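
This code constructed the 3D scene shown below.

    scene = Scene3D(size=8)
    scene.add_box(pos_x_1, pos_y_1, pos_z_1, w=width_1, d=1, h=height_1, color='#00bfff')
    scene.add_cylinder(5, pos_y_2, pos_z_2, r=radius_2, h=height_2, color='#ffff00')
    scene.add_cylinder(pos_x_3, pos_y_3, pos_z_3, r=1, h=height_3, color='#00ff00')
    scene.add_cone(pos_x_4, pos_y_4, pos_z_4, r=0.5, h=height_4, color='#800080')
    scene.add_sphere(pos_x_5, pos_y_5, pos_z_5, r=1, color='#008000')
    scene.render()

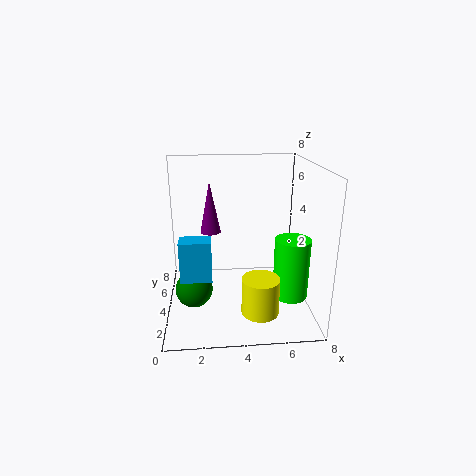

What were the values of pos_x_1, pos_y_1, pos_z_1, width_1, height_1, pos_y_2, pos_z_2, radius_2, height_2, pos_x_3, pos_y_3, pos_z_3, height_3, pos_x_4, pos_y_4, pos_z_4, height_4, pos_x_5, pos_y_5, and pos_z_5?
pos_x_1 = 1
pos_y_1 = 1
pos_z_1 = 3
width_1 = 1.5
height_1 = 2
pos_y_2 = 2
pos_z_2 = 0.5
radius_2 = 1
height_2 = 2
pos_x_3 = 7
pos_y_3 = 3.5
pos_z_3 = 0.5
height_3 = 3.5
pos_x_4 = 2.5
pos_y_4 = 2.5
pos_z_4 = 5
height_4 = 2.5
pos_x_5 = 1.5
pos_y_5 = 3
pos_z_5 = 1.5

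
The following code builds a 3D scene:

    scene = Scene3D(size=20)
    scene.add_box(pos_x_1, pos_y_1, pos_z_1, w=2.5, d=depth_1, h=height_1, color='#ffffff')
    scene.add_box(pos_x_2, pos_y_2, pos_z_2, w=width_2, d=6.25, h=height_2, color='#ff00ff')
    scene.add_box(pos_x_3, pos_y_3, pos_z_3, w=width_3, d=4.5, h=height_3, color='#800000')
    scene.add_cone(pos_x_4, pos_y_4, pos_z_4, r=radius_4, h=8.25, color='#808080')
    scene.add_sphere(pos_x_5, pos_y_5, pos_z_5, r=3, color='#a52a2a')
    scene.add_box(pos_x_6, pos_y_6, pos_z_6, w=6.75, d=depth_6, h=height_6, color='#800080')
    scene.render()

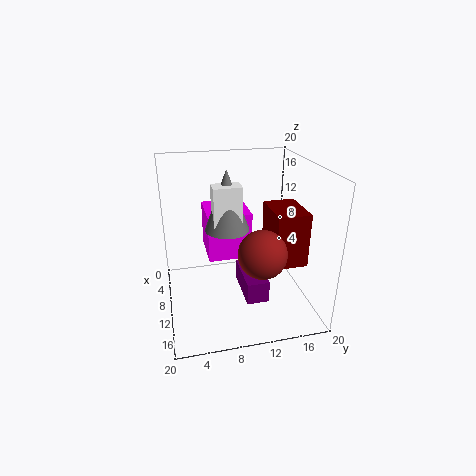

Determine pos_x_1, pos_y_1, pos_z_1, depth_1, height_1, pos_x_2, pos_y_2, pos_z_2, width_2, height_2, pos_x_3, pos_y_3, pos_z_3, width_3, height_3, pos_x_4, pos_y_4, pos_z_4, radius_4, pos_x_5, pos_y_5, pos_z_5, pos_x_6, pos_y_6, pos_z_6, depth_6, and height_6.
pos_x_1 = 9.25
pos_y_1 = 6.5
pos_z_1 = 12
depth_1 = 3.75
height_1 = 5.75
pos_x_2 = 2.5
pos_y_2 = 6
pos_z_2 = 6.25
width_2 = 6.75
height_2 = 6.75
pos_x_3 = 7.75
pos_y_3 = 14.25
pos_z_3 = 6.75
width_3 = 6.5
height_3 = 7.5
pos_x_4 = 10
pos_y_4 = 8.5
pos_z_4 = 11.5
radius_4 = 3
pos_x_5 = 16.5
pos_y_5 = 11.5
pos_z_5 = 10.75
pos_x_6 = 8.75
pos_y_6 = 10
pos_z_6 = 2.75
depth_6 = 3
height_6 = 3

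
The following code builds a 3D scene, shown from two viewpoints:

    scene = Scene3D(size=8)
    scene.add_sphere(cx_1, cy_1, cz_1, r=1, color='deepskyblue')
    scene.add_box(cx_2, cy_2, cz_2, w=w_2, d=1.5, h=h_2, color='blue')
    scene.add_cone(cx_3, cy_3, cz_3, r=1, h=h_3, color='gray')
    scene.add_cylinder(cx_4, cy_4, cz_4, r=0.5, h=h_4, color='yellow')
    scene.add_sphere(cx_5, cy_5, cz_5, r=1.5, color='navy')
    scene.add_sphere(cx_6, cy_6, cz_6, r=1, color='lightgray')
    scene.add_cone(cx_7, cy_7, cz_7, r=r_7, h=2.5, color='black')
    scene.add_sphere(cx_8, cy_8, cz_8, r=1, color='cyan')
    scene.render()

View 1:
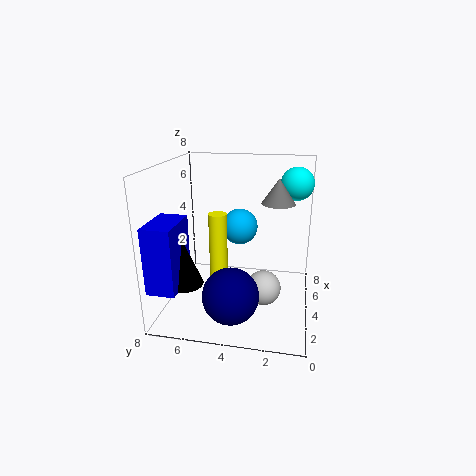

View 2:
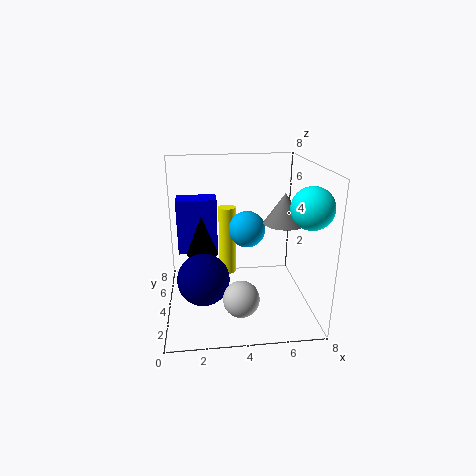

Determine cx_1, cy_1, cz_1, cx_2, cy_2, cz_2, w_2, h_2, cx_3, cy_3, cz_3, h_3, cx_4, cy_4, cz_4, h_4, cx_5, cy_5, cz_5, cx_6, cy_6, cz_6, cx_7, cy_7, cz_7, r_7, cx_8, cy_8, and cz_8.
cx_1 = 4.5; cy_1 = 4; cz_1 = 4.5; cx_2 = 0.5; cy_2 = 6.5; cz_2 = 2; w_2 = 2.5; h_2 = 3.5; cx_3 = 6; cy_3 = 2; cz_3 = 5.5; h_3 = 1.5; cx_4 = 3.5; cy_4 = 5; cz_4 = 1.5; h_4 = 4; cx_5 = 2; cy_5 = 4; cz_5 = 1.5; cx_6 = 4; cy_6 = 2.5; cz_6 = 1; cx_7 = 2; cy_7 = 6.5; cz_7 = 2; r_7 = 1; cx_8 = 7; cy_8 = 1; cz_8 = 6.5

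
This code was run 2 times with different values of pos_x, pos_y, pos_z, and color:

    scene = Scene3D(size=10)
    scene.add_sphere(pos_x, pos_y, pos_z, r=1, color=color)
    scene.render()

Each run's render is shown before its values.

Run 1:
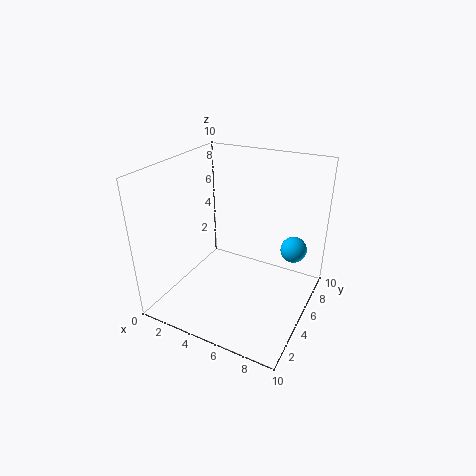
pos_x = 8
pos_y = 8.5
pos_z = 3
color = 'deepskyblue'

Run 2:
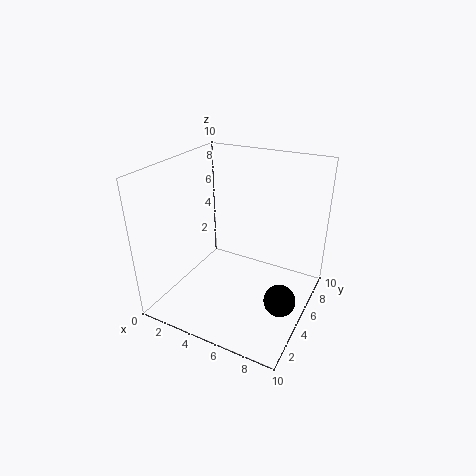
pos_x = 9
pos_y = 3
pos_z = 2.5
color = 'black'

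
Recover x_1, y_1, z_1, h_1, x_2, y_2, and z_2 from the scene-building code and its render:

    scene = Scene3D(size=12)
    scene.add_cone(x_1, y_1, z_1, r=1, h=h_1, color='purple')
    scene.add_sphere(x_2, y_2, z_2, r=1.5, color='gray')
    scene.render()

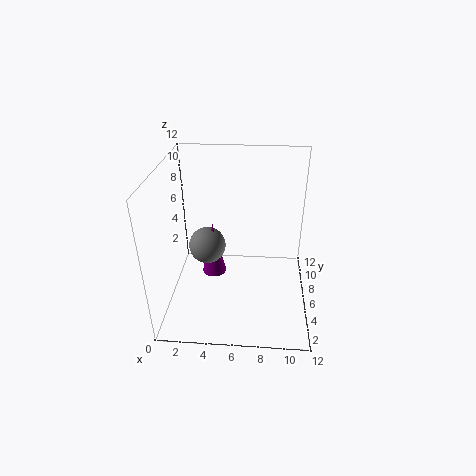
x_1 = 4; y_1 = 5.5; z_1 = 3; h_1 = 4.5; x_2 = 3.5; y_2 = 5.5; z_2 = 5.5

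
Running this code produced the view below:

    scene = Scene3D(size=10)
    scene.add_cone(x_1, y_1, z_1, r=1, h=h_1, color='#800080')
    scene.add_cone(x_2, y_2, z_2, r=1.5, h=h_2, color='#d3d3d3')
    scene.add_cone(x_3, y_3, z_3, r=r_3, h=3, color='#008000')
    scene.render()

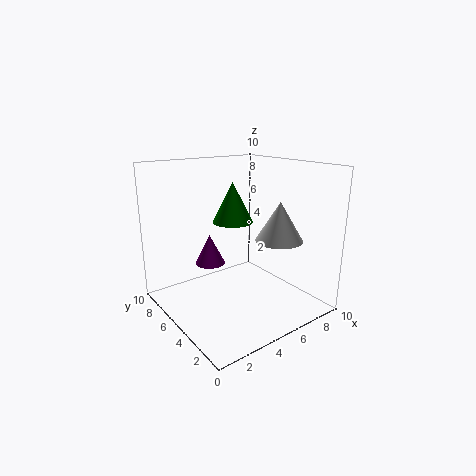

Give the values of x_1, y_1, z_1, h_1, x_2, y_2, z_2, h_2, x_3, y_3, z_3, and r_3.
x_1 = 3
y_1 = 5.5
z_1 = 3.5
h_1 = 2
x_2 = 6
y_2 = 2
z_2 = 5.5
h_2 = 2.5
x_3 = 6
y_3 = 7
z_3 = 5.5
r_3 = 1.5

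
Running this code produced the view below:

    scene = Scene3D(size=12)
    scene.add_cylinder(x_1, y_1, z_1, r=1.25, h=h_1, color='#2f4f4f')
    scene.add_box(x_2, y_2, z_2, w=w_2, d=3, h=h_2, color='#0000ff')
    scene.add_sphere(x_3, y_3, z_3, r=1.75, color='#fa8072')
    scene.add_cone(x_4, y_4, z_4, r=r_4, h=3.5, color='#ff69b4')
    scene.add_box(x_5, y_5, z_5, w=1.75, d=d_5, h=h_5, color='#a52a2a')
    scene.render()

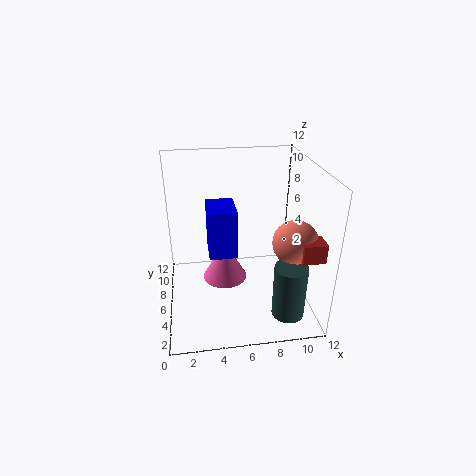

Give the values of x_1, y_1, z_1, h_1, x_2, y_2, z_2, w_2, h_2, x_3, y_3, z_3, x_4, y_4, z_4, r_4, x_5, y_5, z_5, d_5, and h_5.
x_1 = 9.25, y_1 = 1.5, z_1 = 1.5, h_1 = 4.25, x_2 = 3.5, y_2 = 4.5, z_2 = 5, w_2 = 2.25, h_2 = 4, x_3 = 10, y_3 = 3.25, z_3 = 6.75, x_4 = 5, y_4 = 7.5, z_4 = 1.25, r_4 = 2, x_5 = 10, y_5 = 1.25, z_5 = 6, d_5 = 1.5, h_5 = 1.5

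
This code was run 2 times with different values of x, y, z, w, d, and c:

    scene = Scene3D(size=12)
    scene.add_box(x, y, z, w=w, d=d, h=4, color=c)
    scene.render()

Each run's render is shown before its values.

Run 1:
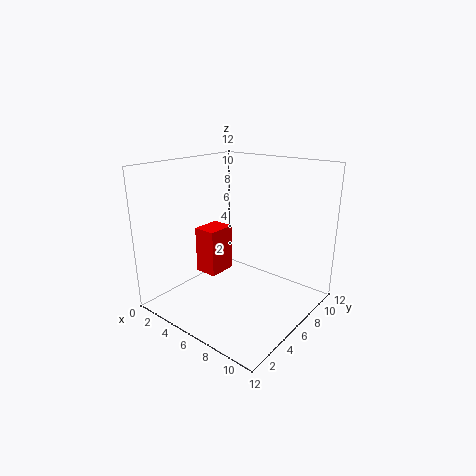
x = 2.5
y = 4.5
z = 2.5
w = 2
d = 2.5
c = 'red'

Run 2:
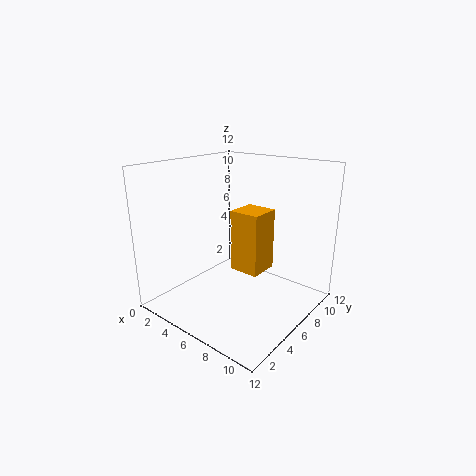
x = 9
y = 1.5
z = 6
w = 2
d = 2
c = 'orange'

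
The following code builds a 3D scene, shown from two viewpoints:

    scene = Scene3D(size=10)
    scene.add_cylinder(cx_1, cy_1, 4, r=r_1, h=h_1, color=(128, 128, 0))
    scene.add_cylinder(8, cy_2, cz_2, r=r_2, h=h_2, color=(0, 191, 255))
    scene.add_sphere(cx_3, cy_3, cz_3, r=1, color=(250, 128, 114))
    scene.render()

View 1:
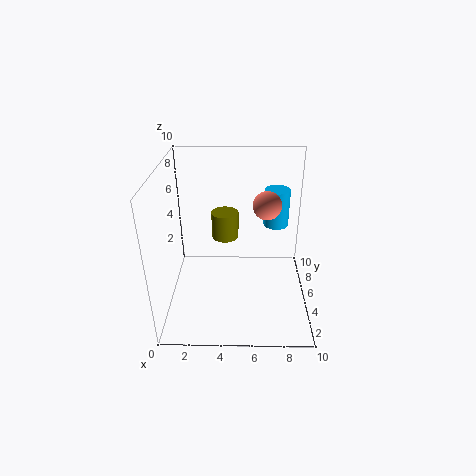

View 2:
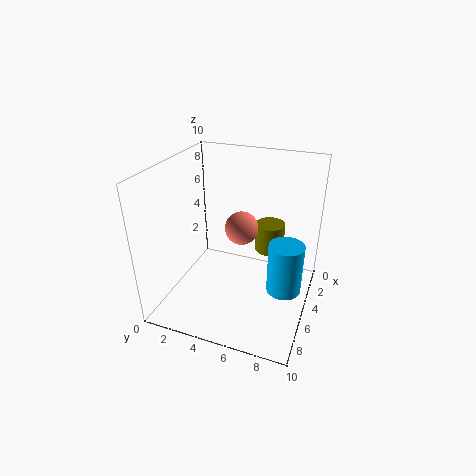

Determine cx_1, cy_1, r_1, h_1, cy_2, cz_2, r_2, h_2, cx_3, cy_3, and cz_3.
cx_1 = 4
cy_1 = 7
r_1 = 1
h_1 = 2
cy_2 = 9
cz_2 = 4
r_2 = 1
h_2 = 3
cx_3 = 7
cy_3 = 6
cz_3 = 7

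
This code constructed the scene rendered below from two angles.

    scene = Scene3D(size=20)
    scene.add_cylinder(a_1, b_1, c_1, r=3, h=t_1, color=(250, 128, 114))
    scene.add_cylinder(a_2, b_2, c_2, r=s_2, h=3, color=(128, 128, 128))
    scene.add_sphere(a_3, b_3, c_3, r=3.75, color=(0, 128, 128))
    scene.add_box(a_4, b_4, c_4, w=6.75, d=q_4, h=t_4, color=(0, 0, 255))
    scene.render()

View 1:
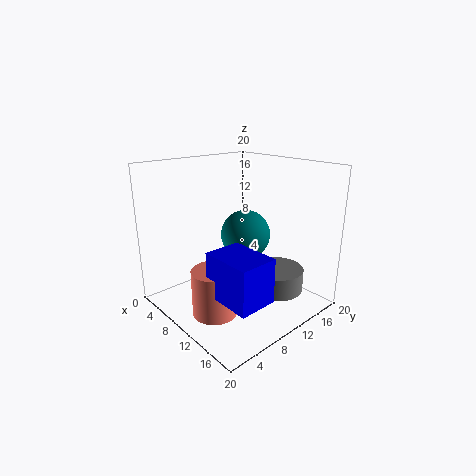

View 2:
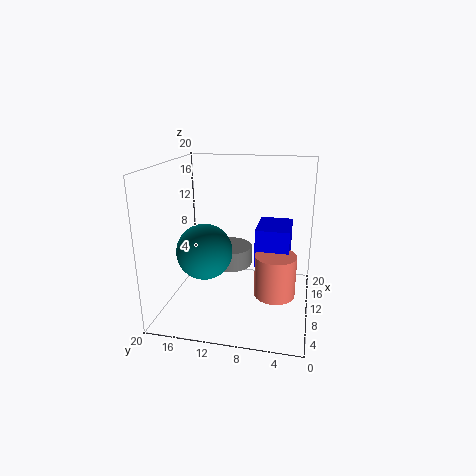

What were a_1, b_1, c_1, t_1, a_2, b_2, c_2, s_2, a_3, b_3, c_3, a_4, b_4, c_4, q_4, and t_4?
a_1 = 11.25
b_1 = 4.75
c_1 = 1
t_1 = 6.25
a_2 = 15.25
b_2 = 12.5
c_2 = 3.5
s_2 = 3.5
a_3 = 7.25
b_3 = 14
c_3 = 8.75
a_4 = 12
b_4 = 3
c_4 = 4.75
q_4 = 5
t_4 = 5.75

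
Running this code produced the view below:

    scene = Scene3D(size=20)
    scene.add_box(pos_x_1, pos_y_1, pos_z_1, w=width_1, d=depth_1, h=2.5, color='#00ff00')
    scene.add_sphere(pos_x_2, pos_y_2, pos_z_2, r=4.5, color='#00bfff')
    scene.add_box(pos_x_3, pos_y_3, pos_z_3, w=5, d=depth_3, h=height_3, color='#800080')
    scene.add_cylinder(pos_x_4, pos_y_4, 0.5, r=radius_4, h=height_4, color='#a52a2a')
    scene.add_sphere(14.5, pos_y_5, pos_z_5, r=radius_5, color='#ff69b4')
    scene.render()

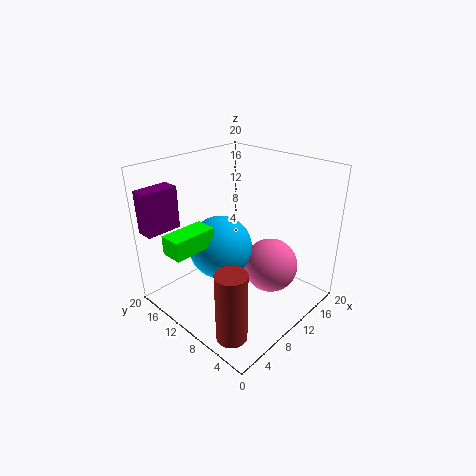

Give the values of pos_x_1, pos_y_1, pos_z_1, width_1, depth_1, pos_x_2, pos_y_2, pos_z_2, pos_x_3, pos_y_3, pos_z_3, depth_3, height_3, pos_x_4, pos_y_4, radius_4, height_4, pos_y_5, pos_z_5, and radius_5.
pos_x_1 = 0.5, pos_y_1 = 11, pos_z_1 = 10, width_1 = 6, depth_1 = 3, pos_x_2 = 9, pos_y_2 = 12.5, pos_z_2 = 8, pos_x_3 = 0.5, pos_y_3 = 17, pos_z_3 = 11, depth_3 = 2.5, height_3 = 6, pos_x_4 = 3, pos_y_4 = 4.5, radius_4 = 2, height_4 = 9.5, pos_y_5 = 7.5, pos_z_5 = 4.5, radius_5 = 4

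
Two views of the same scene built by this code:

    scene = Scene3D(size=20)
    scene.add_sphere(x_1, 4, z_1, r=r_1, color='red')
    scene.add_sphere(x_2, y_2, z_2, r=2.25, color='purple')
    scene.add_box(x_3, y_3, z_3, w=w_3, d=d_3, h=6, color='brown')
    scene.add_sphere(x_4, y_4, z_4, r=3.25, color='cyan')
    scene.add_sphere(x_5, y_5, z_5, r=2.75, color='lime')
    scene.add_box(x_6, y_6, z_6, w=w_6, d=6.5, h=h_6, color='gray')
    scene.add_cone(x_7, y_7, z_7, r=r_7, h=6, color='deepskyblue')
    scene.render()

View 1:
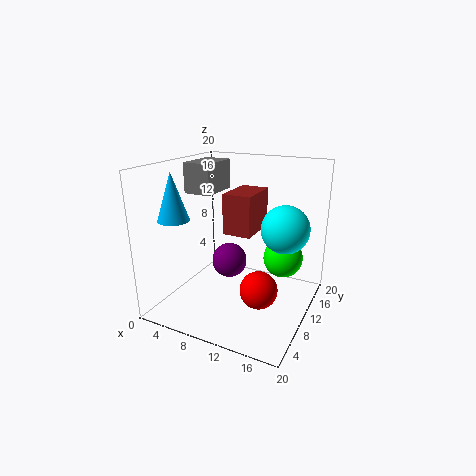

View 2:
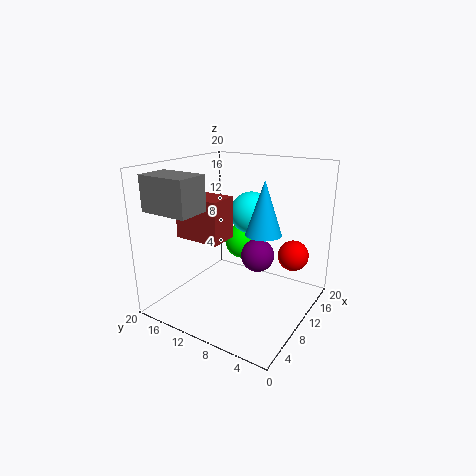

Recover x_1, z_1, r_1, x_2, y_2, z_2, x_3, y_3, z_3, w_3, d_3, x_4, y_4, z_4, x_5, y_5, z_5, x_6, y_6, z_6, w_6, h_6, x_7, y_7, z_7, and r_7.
x_1 = 15.75
z_1 = 6.5
r_1 = 2.25
x_2 = 10.25
y_2 = 7
z_2 = 8
x_3 = 6.75
y_3 = 11.5
z_3 = 9.5
w_3 = 4.25
d_3 = 6.75
x_4 = 16.25
y_4 = 11.5
z_4 = 11.75
x_5 = 15.75
y_5 = 12.75
z_5 = 7
x_6 = 0.5
y_6 = 11.25
z_6 = 15
w_6 = 4.25
h_6 = 4.5
x_7 = 4.5
y_7 = 3.25
z_7 = 13.75
r_7 = 2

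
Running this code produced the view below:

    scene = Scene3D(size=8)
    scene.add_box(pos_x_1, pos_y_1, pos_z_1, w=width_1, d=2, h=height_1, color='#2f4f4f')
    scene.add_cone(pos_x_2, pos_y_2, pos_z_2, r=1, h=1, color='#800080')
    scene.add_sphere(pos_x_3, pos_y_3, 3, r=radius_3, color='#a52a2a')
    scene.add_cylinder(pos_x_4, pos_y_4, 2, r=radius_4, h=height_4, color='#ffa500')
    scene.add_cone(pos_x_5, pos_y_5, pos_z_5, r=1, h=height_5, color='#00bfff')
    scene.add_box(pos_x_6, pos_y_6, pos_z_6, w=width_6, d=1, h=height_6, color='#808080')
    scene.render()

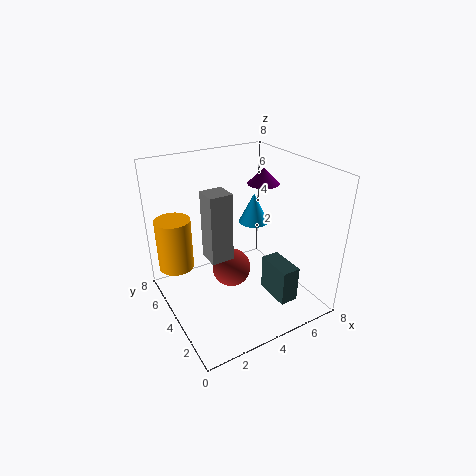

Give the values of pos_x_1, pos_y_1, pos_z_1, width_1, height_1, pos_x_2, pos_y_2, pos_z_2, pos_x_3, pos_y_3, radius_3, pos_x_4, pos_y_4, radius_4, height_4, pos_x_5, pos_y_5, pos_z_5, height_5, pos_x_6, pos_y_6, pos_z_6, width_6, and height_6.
pos_x_1 = 5, pos_y_1 = 1, pos_z_1 = 1, width_1 = 1, height_1 = 2, pos_x_2 = 7, pos_y_2 = 6, pos_z_2 = 6, pos_x_3 = 3, pos_y_3 = 3, radius_3 = 1, pos_x_4 = 1, pos_y_4 = 6, radius_4 = 1, height_4 = 3, pos_x_5 = 7, pos_y_5 = 7, pos_z_5 = 3, height_5 = 2, pos_x_6 = 1, pos_y_6 = 1, pos_z_6 = 5, width_6 = 1, height_6 = 3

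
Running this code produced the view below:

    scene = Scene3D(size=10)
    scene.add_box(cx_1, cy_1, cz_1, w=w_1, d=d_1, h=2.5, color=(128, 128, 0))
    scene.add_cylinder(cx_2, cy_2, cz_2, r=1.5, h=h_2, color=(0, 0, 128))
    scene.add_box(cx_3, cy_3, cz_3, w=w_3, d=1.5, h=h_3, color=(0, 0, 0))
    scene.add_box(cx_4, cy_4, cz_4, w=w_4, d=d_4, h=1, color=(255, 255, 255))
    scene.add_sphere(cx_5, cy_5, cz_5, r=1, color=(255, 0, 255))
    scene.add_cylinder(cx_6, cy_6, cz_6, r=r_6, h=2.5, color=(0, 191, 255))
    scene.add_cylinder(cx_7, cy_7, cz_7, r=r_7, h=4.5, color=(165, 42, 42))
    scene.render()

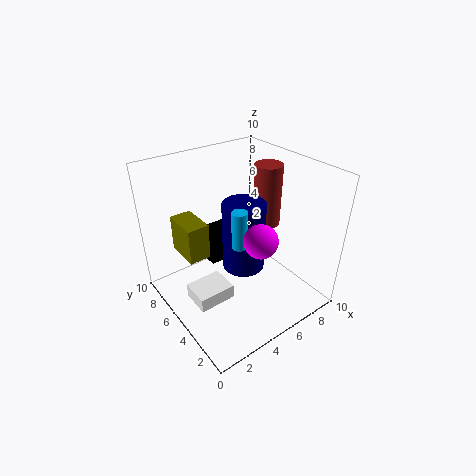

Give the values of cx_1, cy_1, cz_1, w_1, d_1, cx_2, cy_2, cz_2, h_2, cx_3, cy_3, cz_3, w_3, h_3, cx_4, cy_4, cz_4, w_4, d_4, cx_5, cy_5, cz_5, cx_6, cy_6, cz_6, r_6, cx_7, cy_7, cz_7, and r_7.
cx_1 = 1.5; cy_1 = 5.5; cz_1 = 4; w_1 = 1.5; d_1 = 2.5; cx_2 = 5.5; cy_2 = 5; cz_2 = 2.5; h_2 = 5; cx_3 = 5; cy_3 = 8.5; cz_3 = 0.5; w_3 = 2; h_3 = 3; cx_4 = 1; cy_4 = 3.5; cz_4 = 1.5; w_4 = 2.5; d_4 = 2; cx_5 = 4; cy_5 = 1.5; cz_5 = 7; cx_6 = 4; cy_6 = 3.5; cz_6 = 5.5; r_6 = 0.5; cx_7 = 8; cy_7 = 5.5; cz_7 = 5; r_7 = 1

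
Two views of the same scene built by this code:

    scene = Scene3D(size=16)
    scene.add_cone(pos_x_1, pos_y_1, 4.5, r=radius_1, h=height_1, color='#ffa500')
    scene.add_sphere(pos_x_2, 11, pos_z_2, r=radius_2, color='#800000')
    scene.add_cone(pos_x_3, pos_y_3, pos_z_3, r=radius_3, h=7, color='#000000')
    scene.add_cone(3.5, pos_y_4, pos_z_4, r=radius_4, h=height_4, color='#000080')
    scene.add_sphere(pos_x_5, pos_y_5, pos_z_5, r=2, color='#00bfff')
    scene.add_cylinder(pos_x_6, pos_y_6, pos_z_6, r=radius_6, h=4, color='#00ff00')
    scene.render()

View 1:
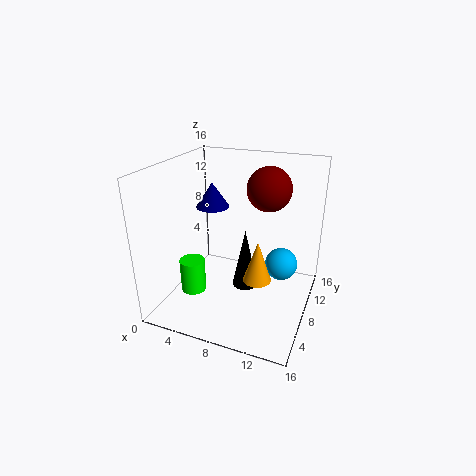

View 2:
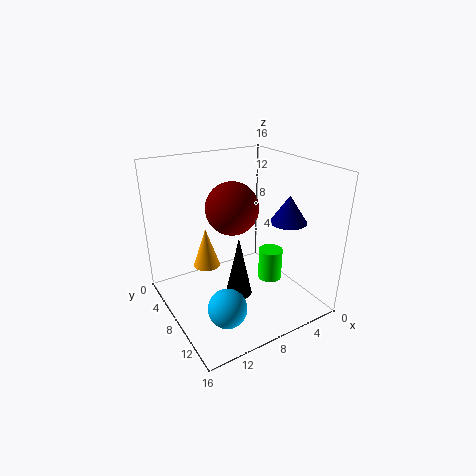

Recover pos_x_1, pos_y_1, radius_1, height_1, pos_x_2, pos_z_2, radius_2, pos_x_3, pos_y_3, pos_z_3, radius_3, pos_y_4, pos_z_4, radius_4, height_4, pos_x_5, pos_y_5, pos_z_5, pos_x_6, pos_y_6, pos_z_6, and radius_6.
pos_x_1 = 11, pos_y_1 = 6, radius_1 = 1.5, height_1 = 4.5, pos_x_2 = 10.5, pos_z_2 = 13, radius_2 = 2.5, pos_x_3 = 8.5, pos_y_3 = 9, pos_z_3 = 1.5, radius_3 = 1.5, pos_y_4 = 11, pos_z_4 = 10, radius_4 = 2, height_4 = 3, pos_x_5 = 12, pos_y_5 = 12.5, pos_z_5 = 3, pos_x_6 = 2.5, pos_y_6 = 7, pos_z_6 = 0.5, radius_6 = 1.5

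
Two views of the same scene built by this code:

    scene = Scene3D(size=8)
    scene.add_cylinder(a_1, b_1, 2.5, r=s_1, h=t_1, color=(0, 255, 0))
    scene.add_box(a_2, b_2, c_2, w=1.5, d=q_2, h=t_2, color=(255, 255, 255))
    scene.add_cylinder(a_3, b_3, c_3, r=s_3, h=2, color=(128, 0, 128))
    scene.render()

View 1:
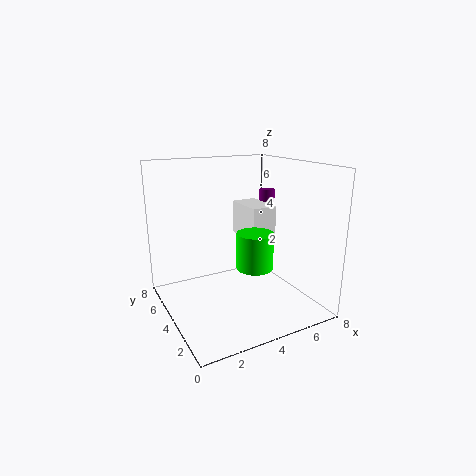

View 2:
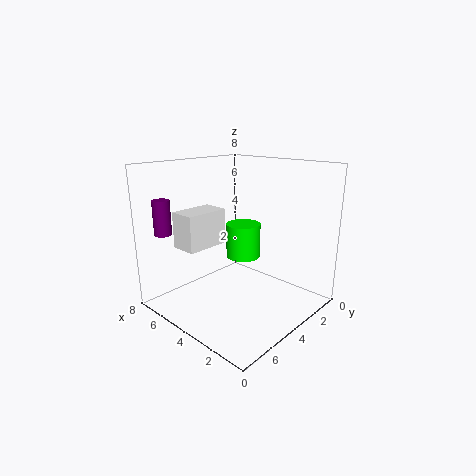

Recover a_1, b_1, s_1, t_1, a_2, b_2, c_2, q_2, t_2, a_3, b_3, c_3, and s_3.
a_1 = 4.5; b_1 = 3; s_1 = 1; t_1 = 2; a_2 = 5; b_2 = 4; c_2 = 3.5; q_2 = 2.5; t_2 = 2; a_3 = 7.5; b_3 = 6.5; c_3 = 4; s_3 = 0.5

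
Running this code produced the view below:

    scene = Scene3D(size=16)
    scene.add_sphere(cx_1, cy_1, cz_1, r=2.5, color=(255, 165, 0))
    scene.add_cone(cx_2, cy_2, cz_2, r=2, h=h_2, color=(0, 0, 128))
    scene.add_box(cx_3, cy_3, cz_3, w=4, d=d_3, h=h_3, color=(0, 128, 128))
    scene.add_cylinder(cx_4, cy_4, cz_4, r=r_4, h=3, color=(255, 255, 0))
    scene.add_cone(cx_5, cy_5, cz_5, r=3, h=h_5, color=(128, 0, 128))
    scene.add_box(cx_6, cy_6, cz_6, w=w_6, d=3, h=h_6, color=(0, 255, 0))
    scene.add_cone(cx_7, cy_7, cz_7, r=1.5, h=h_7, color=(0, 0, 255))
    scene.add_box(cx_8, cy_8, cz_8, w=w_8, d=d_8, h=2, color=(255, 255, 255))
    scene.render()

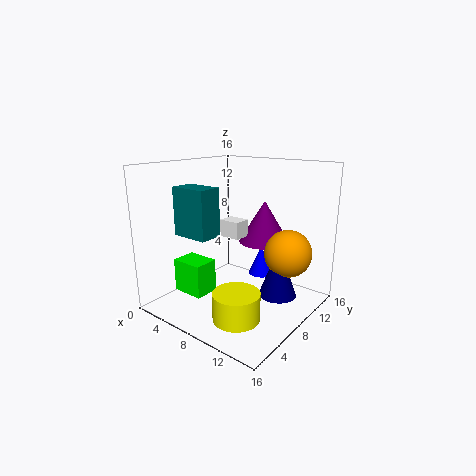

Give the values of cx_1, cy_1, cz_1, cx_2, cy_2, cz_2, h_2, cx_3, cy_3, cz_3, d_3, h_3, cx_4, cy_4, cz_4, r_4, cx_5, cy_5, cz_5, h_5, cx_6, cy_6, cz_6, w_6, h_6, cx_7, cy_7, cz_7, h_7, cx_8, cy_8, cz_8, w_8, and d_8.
cx_1 = 13.5
cy_1 = 9.5
cz_1 = 7
cx_2 = 13
cy_2 = 8.5
cz_2 = 2.5
h_2 = 5.5
cx_3 = 4
cy_3 = 2.5
cz_3 = 9
d_3 = 2.5
h_3 = 5
cx_4 = 10.5
cy_4 = 4.5
cz_4 = 0.5
r_4 = 2.5
cx_5 = 8.5
cy_5 = 12.5
cz_5 = 6.5
h_5 = 5
cx_6 = 0.5
cy_6 = 5
cz_6 = 0.5
w_6 = 4
h_6 = 4
cx_7 = 8.5
cy_7 = 12
cz_7 = 2.5
h_7 = 3.5
cx_8 = 5
cy_8 = 8.5
cz_8 = 7.5
w_8 = 2.5
d_8 = 2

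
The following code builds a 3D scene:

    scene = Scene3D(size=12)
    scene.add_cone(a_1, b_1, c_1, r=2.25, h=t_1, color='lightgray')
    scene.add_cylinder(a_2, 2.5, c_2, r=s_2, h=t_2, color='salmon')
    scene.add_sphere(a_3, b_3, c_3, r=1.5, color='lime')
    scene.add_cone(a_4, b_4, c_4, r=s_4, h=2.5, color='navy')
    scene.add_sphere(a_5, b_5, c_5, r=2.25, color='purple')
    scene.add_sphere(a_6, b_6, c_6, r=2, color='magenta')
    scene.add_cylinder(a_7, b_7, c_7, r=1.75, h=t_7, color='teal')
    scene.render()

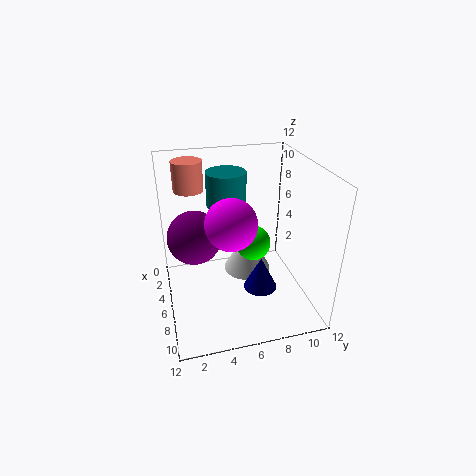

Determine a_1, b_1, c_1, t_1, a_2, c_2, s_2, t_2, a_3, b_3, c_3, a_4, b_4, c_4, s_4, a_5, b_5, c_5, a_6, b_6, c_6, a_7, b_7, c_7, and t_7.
a_1 = 3, b_1 = 7.75, c_1 = 0.75, t_1 = 4, a_2 = 3.25, c_2 = 9.5, s_2 = 1.25, t_2 = 2.5, a_3 = 5.5, b_3 = 7.5, c_3 = 5, a_4 = 9.75, b_4 = 6.75, c_4 = 3.75, s_4 = 1.25, a_5 = 5, b_5 = 2.5, c_5 = 6, a_6 = 7.75, b_6 = 5, c_6 = 8.25, a_7 = 3, b_7 = 5.75, c_7 = 7.75, t_7 = 3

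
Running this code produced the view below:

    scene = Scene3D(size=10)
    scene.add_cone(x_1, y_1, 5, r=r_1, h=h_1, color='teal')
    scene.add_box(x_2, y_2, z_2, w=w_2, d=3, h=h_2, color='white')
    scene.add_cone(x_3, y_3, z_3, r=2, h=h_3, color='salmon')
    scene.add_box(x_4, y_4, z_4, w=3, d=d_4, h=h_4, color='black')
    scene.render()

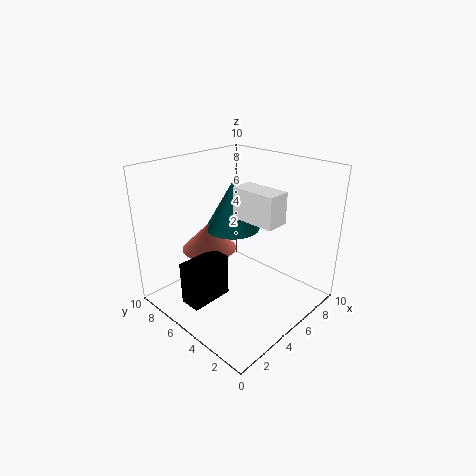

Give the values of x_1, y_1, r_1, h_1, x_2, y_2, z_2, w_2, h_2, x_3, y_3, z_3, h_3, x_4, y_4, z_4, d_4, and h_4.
x_1 = 6, y_1 = 6.5, r_1 = 2, h_1 = 3.5, x_2 = 4, y_2 = 1.5, z_2 = 7, w_2 = 1.5, h_2 = 2, x_3 = 4.5, y_3 = 7.5, z_3 = 3.5, h_3 = 2, x_4 = 1, y_4 = 5, z_4 = 1, d_4 = 1.5, h_4 = 3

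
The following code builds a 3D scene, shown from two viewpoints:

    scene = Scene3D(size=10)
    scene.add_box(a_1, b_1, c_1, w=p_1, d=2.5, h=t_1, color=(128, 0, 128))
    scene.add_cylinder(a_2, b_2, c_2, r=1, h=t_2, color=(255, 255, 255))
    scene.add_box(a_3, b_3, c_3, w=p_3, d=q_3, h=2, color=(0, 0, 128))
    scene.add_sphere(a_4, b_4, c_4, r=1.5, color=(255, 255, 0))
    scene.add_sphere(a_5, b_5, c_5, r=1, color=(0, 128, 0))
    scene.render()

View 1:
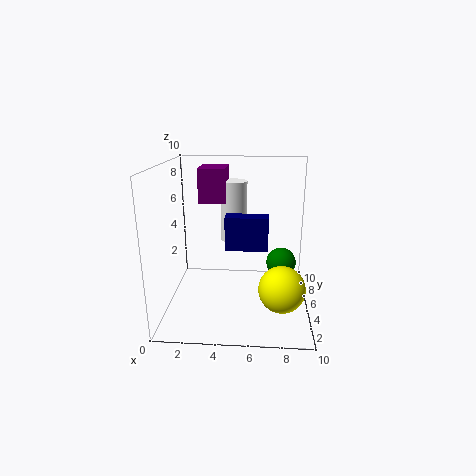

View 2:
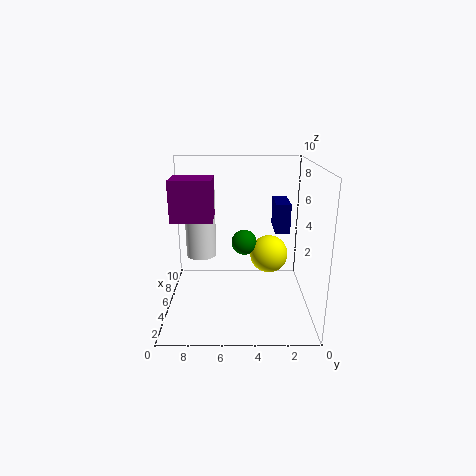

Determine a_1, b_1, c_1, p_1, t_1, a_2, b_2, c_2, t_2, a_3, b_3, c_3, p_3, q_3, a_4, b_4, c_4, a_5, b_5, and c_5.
a_1 = 2; b_1 = 6.5; c_1 = 7; p_1 = 2; t_1 = 2.5; a_2 = 4.5; b_2 = 7.5; c_2 = 4; t_2 = 4.5; a_3 = 4.5; b_3 = 1.5; c_3 = 5.5; p_3 = 2.5; q_3 = 1; a_4 = 8; b_4 = 2.5; c_4 = 2.5; a_5 = 8; b_5 = 4.5; c_5 = 3.5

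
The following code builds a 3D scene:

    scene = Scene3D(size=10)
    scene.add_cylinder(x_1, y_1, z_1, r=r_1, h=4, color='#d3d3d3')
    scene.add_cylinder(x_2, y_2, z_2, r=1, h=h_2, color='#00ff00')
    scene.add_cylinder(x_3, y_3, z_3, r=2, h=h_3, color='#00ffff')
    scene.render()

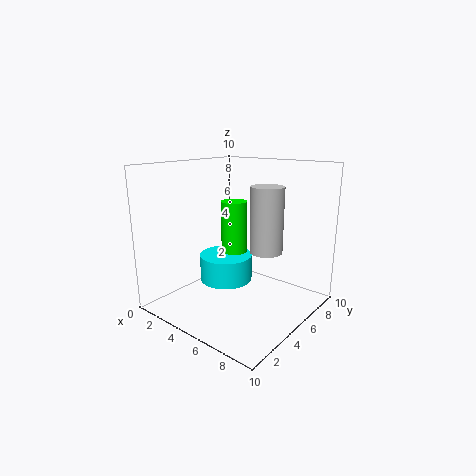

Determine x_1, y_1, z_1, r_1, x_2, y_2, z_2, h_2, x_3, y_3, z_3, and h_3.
x_1 = 8
y_1 = 4
z_1 = 5
r_1 = 1
x_2 = 3
y_2 = 7
z_2 = 3
h_2 = 4
x_3 = 3
y_3 = 6
z_3 = 1
h_3 = 2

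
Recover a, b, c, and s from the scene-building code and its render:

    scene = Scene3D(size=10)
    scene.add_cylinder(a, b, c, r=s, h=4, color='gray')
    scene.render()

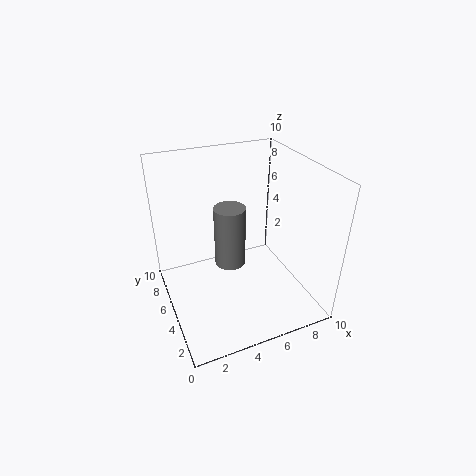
a = 4, b = 4, c = 4, s = 1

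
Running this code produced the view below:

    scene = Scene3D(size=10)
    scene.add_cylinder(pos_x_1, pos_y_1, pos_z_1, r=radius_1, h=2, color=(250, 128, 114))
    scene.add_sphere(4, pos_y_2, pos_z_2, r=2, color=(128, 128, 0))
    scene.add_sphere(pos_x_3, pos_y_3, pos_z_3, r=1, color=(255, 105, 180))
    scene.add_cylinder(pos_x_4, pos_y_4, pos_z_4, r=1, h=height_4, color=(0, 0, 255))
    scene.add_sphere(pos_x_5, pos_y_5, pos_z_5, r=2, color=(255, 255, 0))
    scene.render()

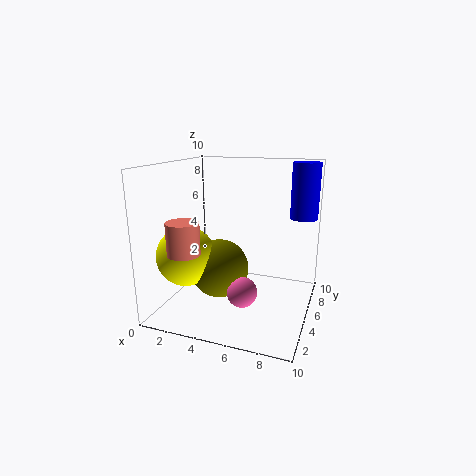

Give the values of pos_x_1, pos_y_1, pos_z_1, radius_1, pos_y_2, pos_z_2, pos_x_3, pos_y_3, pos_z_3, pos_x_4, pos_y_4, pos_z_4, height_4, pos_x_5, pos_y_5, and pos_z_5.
pos_x_1 = 3, pos_y_1 = 1, pos_z_1 = 5, radius_1 = 1, pos_y_2 = 4, pos_z_2 = 3, pos_x_3 = 6, pos_y_3 = 3, pos_z_3 = 2, pos_x_4 = 9, pos_y_4 = 8, pos_z_4 = 6, height_4 = 4, pos_x_5 = 2, pos_y_5 = 3, pos_z_5 = 4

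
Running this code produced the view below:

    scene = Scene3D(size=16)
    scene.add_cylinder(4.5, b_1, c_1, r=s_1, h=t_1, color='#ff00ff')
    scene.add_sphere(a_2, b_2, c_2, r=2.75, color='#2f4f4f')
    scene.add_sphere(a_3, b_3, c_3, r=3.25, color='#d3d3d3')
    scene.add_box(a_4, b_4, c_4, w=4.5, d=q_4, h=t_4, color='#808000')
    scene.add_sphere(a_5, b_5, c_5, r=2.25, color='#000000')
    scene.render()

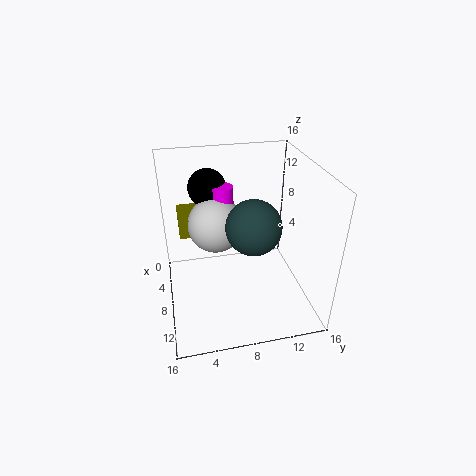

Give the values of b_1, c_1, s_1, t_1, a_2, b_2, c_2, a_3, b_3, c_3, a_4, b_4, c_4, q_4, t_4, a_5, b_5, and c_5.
b_1 = 7
c_1 = 10.25
s_1 = 1.25
t_1 = 2.5
a_2 = 11.5
b_2 = 8.75
c_2 = 11.25
a_3 = 5
b_3 = 6
c_3 = 8.25
a_4 = 0.75
b_4 = 1.75
c_4 = 7
q_4 = 3.5
t_4 = 2.25
a_5 = 2.75
b_5 = 5.5
c_5 = 12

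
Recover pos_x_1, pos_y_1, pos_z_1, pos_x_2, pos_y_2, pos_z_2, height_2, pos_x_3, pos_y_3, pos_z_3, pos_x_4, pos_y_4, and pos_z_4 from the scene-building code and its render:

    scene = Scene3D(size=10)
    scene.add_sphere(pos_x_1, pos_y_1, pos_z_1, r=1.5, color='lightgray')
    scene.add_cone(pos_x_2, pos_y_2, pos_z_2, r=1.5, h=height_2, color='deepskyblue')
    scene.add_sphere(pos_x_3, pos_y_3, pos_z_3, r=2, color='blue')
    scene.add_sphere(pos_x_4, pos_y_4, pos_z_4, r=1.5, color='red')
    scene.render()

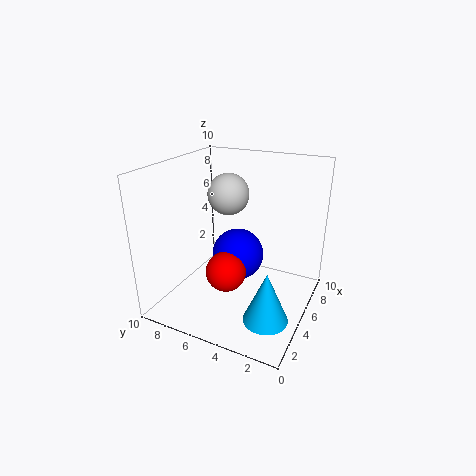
pos_x_1 = 6.5; pos_y_1 = 6.5; pos_z_1 = 7.5; pos_x_2 = 3; pos_y_2 = 2; pos_z_2 = 0.5; height_2 = 3.5; pos_x_3 = 7; pos_y_3 = 6; pos_z_3 = 2.5; pos_x_4 = 5; pos_y_4 = 6; pos_z_4 = 2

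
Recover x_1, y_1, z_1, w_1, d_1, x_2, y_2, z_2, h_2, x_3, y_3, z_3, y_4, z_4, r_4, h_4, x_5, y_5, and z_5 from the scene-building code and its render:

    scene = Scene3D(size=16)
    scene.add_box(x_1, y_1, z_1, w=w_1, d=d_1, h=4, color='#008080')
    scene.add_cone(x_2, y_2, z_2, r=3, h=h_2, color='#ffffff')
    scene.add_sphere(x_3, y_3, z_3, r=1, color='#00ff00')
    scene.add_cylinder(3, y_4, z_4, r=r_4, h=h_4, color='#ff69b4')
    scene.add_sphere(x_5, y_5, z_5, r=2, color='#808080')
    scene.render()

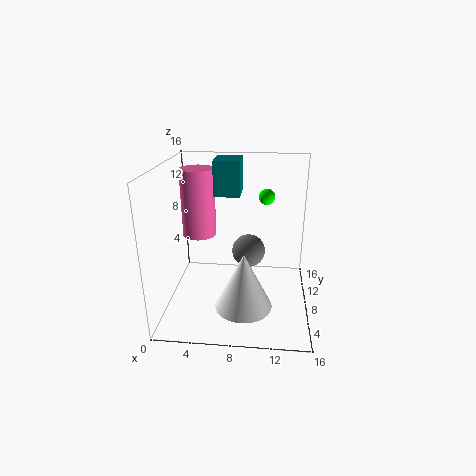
x_1 = 5, y_1 = 10, z_1 = 12, w_1 = 3, d_1 = 4, x_2 = 9, y_2 = 4, z_2 = 2, h_2 = 6, x_3 = 11, y_3 = 14, z_3 = 11, y_4 = 11, z_4 = 7, r_4 = 2, h_4 = 8, x_5 = 9, y_5 = 11, z_5 = 5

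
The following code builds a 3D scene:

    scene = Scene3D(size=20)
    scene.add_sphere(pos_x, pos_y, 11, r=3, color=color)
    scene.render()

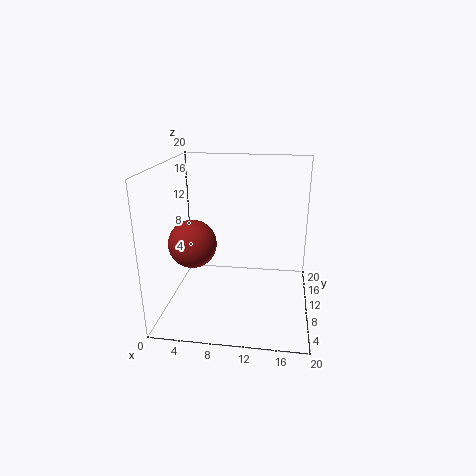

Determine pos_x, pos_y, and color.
pos_x = 5; pos_y = 5; color = 'brown'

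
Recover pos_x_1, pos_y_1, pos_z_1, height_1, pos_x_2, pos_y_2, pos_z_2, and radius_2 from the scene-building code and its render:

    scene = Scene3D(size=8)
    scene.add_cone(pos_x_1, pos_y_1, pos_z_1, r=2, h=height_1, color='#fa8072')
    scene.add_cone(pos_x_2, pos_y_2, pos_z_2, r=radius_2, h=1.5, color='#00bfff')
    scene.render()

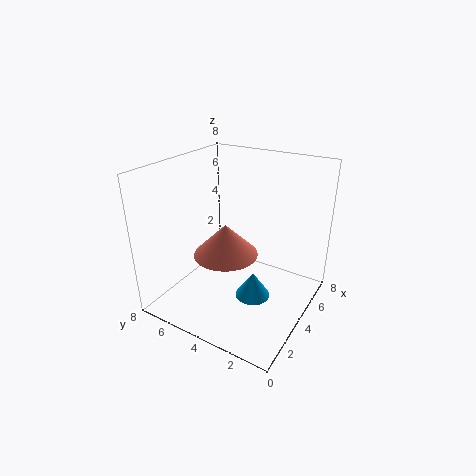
pos_x_1 = 5, pos_y_1 = 5.5, pos_z_1 = 2, height_1 = 2, pos_x_2 = 4, pos_y_2 = 3, pos_z_2 = 0.5, radius_2 = 1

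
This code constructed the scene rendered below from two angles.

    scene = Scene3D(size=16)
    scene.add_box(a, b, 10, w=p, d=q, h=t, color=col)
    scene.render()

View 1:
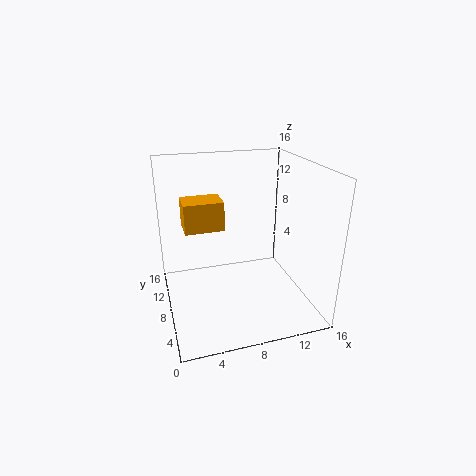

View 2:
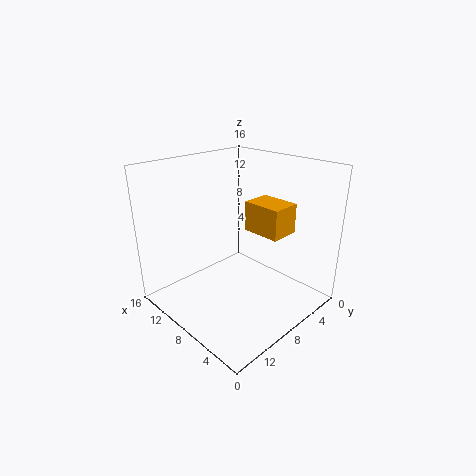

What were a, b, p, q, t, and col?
a = 2; b = 6; p = 4; q = 3; t = 3; col = 'orange'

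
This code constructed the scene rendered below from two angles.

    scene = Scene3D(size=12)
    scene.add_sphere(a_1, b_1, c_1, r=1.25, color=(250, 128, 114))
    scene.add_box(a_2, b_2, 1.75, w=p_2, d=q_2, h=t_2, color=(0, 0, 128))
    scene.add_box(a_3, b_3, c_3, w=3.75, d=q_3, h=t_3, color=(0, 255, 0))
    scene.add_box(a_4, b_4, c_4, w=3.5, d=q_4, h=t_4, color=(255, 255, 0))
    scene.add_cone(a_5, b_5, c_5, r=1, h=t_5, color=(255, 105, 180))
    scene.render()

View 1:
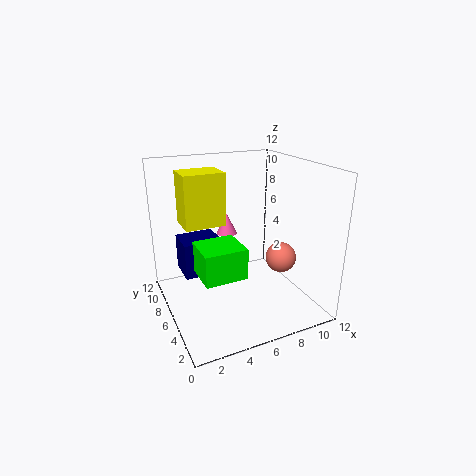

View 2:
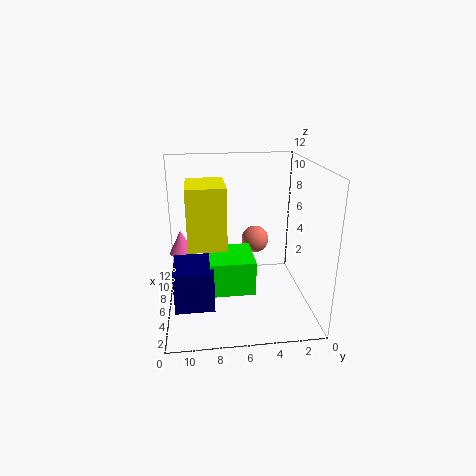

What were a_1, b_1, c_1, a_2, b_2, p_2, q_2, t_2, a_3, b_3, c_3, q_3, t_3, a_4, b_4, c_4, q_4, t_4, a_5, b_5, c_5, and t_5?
a_1 = 9, b_1 = 4, c_1 = 4.5, a_2 = 2, b_2 = 8.25, p_2 = 3.5, q_2 = 3, t_2 = 3.25, a_3 = 2.75, b_3 = 5, c_3 = 2.5, q_3 = 3.5, t_3 = 2.75, a_4 = 2, b_4 = 7.25, c_4 = 6.75, q_4 = 2.75, t_4 = 4.5, a_5 = 7, b_5 = 10.75, c_5 = 4.5, t_5 = 2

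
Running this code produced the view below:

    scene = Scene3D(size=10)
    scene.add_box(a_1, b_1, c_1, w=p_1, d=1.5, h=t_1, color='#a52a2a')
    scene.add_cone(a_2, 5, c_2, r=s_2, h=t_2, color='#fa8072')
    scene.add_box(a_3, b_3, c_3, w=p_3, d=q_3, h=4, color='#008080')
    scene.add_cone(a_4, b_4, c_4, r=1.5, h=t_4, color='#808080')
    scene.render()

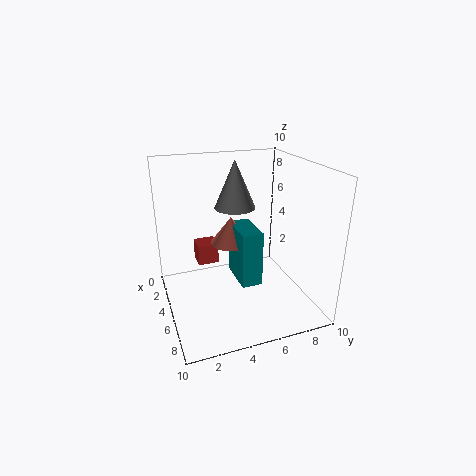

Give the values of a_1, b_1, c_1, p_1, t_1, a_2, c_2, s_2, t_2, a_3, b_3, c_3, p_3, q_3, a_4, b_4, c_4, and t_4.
a_1 = 2, b_1 = 2.5, c_1 = 2.5, p_1 = 1.5, t_1 = 1.5, a_2 = 3.5, c_2 = 4, s_2 = 1.5, t_2 = 2, a_3 = 3, b_3 = 5, c_3 = 1.5, p_3 = 3, q_3 = 1.5, a_4 = 3, b_4 = 5.5, c_4 = 6.5, t_4 = 3.5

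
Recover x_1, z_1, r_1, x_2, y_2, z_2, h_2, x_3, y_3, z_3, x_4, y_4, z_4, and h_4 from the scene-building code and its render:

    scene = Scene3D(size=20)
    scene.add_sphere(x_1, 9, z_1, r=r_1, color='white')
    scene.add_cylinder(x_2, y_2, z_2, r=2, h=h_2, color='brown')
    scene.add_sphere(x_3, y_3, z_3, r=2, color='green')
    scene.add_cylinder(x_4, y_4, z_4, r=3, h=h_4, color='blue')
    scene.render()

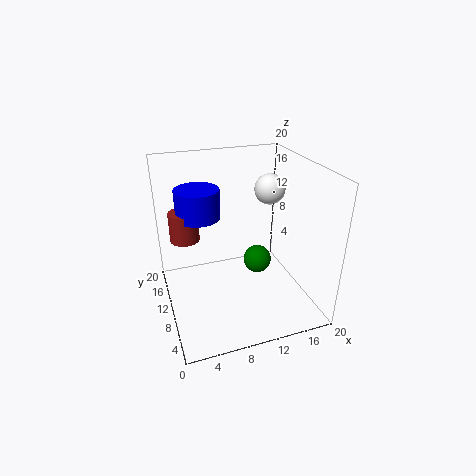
x_1 = 14
z_1 = 17
r_1 = 2
x_2 = 3
y_2 = 12
z_2 = 10
h_2 = 4
x_3 = 13
y_3 = 10
z_3 = 6
x_4 = 5
y_4 = 12
z_4 = 13
h_4 = 4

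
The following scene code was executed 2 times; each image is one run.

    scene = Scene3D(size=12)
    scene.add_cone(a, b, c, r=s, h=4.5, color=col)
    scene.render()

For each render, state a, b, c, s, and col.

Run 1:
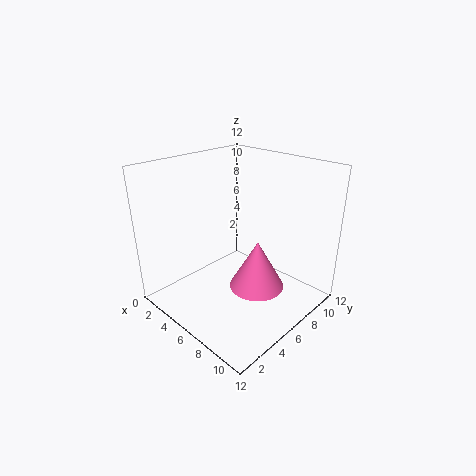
a = 6.5
b = 8
c = 0.5
s = 2.5
col = 'hotpink'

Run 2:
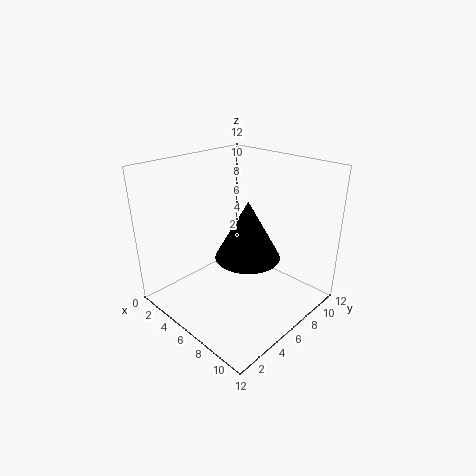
a = 8
b = 5
c = 5.5
s = 2.5
col = 'black'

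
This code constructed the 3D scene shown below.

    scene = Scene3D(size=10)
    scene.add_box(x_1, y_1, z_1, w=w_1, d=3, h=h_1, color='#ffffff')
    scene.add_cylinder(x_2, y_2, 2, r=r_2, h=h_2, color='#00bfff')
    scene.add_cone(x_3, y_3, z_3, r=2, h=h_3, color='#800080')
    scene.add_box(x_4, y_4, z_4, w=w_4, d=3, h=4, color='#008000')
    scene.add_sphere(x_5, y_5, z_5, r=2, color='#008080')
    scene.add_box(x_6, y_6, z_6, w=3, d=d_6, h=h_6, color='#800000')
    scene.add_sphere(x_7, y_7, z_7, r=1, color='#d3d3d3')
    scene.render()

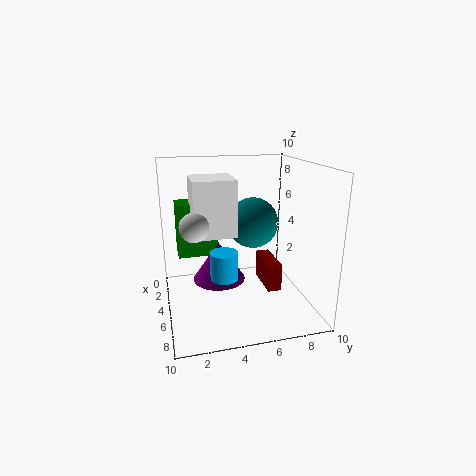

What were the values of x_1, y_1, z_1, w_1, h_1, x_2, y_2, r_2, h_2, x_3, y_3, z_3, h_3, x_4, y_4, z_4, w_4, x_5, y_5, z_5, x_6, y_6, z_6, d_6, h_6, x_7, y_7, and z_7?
x_1 = 2
y_1 = 2
z_1 = 5
w_1 = 3
h_1 = 4
x_2 = 5
y_2 = 4
r_2 = 1
h_2 = 2
x_3 = 3
y_3 = 4
z_3 = 1
h_3 = 3
x_4 = 1
y_4 = 1
z_4 = 3
w_4 = 2
x_5 = 2
y_5 = 7
z_5 = 5
x_6 = 3
y_6 = 7
z_6 = 1
d_6 = 1
h_6 = 2
x_7 = 5
y_7 = 2
z_7 = 6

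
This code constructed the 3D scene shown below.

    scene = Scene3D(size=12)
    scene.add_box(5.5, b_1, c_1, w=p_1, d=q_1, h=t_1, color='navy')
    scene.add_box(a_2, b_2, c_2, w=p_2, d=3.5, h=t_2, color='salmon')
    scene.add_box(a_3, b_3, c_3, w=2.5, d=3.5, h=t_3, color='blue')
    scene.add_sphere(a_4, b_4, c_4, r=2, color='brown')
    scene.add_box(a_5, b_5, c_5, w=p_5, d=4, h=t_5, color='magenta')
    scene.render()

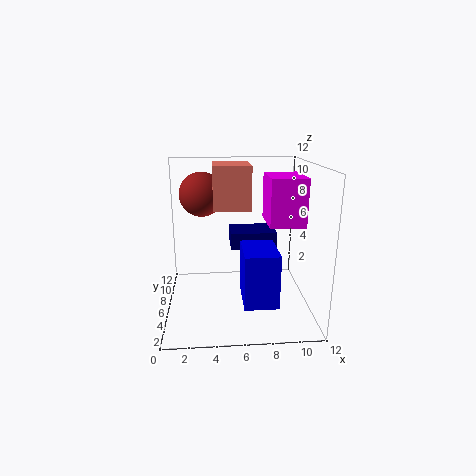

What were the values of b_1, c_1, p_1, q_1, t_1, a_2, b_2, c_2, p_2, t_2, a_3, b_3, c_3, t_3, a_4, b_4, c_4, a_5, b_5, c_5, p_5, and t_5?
b_1 = 7, c_1 = 4.5, p_1 = 4, q_1 = 3, t_1 = 1.5, a_2 = 4, b_2 = 5, c_2 = 8.5, p_2 = 3, t_2 = 3.5, a_3 = 6, b_3 = 0.5, c_3 = 2.5, t_3 = 4, a_4 = 3, b_4 = 9.5, c_4 = 9, a_5 = 8.5, b_5 = 5, c_5 = 7, p_5 = 3, t_5 = 4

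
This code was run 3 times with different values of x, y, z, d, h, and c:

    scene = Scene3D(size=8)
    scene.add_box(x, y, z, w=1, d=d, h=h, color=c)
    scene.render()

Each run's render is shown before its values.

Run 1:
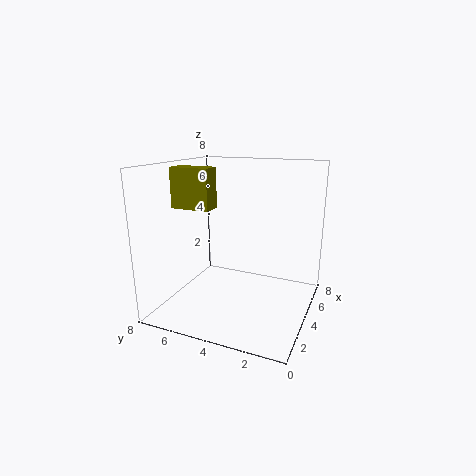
x = 1.5
y = 4.5
z = 6
d = 2
h = 2
c = 'olive'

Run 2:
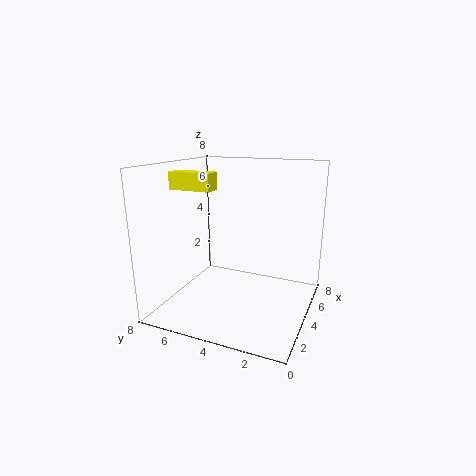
x = 3.5
y = 5.5
z = 6.5
d = 2.5
h = 1
c = 'yellow'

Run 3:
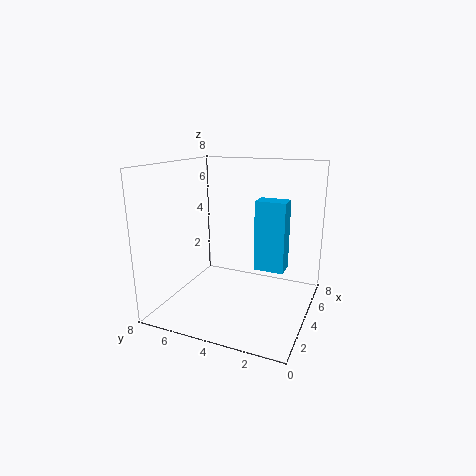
x = 2.5
y = 1
z = 3
d = 1.5
h = 3.5
c = 'deepskyblue'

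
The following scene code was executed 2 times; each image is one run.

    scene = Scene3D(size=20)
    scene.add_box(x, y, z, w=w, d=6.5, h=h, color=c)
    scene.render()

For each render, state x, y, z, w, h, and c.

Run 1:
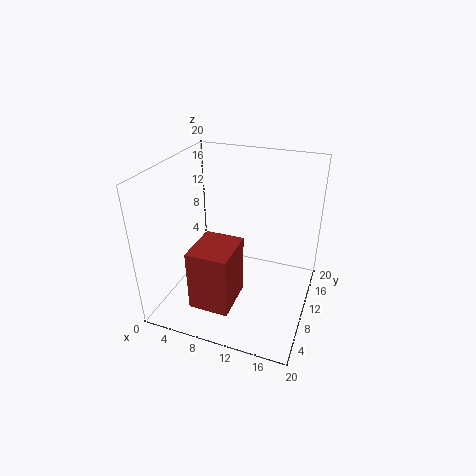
x = 5.5, y = 3, z = 2, w = 5.5, h = 8.5, c = 'brown'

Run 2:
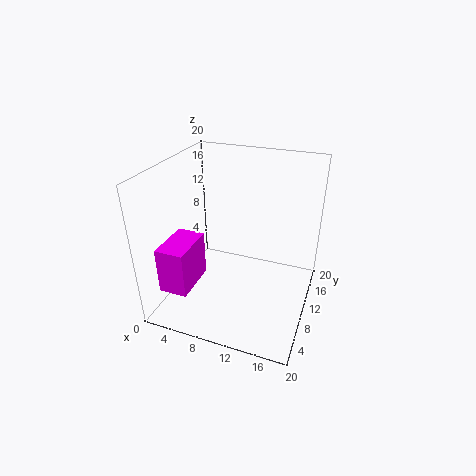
x = 1, y = 3, z = 3.5, w = 4, h = 6.5, c = 'magenta'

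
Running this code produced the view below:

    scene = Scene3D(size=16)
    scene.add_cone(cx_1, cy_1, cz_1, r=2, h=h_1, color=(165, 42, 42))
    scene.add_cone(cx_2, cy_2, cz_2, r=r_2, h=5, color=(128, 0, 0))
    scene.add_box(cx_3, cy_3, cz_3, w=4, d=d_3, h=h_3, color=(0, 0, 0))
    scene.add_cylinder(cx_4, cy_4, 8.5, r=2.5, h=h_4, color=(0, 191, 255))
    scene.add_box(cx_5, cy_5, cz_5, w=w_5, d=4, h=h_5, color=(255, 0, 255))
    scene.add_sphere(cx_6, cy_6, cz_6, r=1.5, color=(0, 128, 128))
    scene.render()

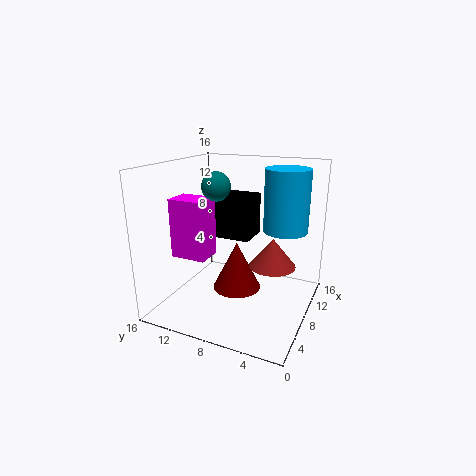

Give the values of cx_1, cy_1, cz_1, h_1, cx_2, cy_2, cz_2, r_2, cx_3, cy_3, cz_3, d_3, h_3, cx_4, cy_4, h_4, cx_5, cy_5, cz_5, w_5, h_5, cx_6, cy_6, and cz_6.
cx_1 = 2, cy_1 = 2, cz_1 = 8.5, h_1 = 2.5, cx_2 = 5.5, cy_2 = 7, cz_2 = 3.5, r_2 = 2.5, cx_3 = 9.5, cy_3 = 7.5, cz_3 = 7, d_3 = 5.5, h_3 = 5, cx_4 = 11, cy_4 = 3.5, h_4 = 7, cx_5 = 4.5, cy_5 = 10.5, cz_5 = 6, w_5 = 3, h_5 = 6.5, cx_6 = 6, cy_6 = 9.5, cz_6 = 14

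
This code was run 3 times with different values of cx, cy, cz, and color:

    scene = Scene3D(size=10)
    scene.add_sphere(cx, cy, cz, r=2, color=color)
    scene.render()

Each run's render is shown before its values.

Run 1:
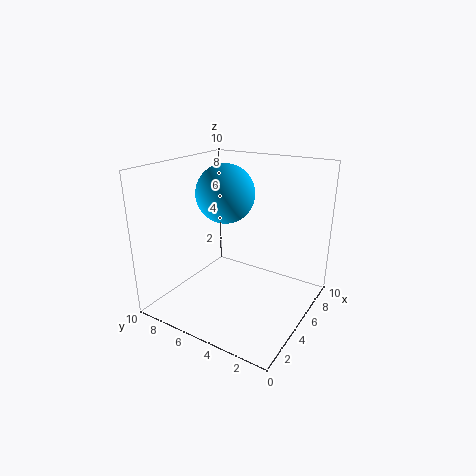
cx = 5
cy = 6
cz = 8
color = 'deepskyblue'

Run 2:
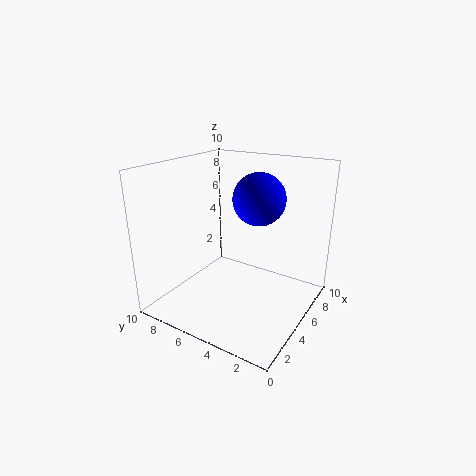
cx = 8
cy = 5
cz = 7
color = 'blue'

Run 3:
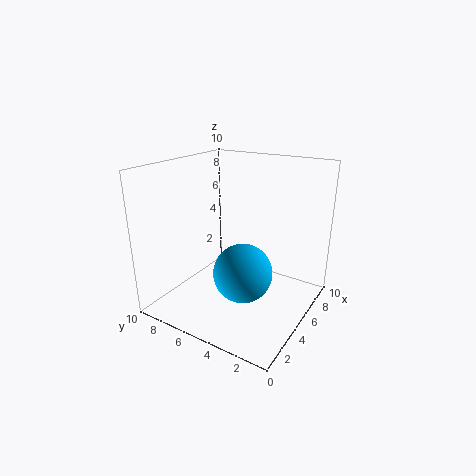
cx = 4
cy = 4
cz = 3
color = 'deepskyblue'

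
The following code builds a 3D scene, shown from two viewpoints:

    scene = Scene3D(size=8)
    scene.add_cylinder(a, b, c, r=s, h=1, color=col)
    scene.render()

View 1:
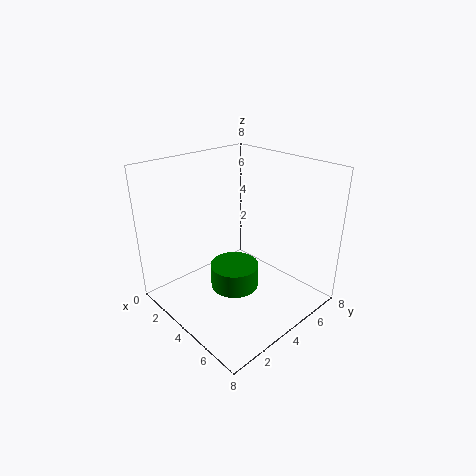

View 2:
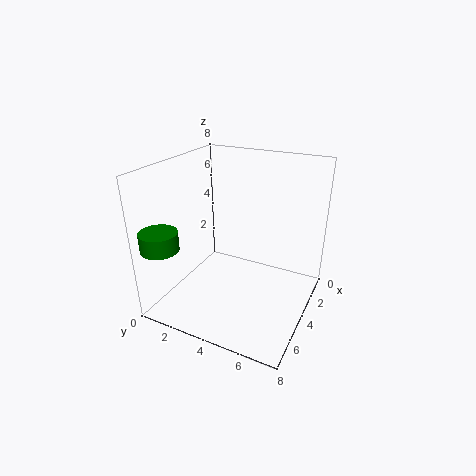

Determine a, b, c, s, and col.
a = 7
b = 1
c = 4
s = 1
col = 'green'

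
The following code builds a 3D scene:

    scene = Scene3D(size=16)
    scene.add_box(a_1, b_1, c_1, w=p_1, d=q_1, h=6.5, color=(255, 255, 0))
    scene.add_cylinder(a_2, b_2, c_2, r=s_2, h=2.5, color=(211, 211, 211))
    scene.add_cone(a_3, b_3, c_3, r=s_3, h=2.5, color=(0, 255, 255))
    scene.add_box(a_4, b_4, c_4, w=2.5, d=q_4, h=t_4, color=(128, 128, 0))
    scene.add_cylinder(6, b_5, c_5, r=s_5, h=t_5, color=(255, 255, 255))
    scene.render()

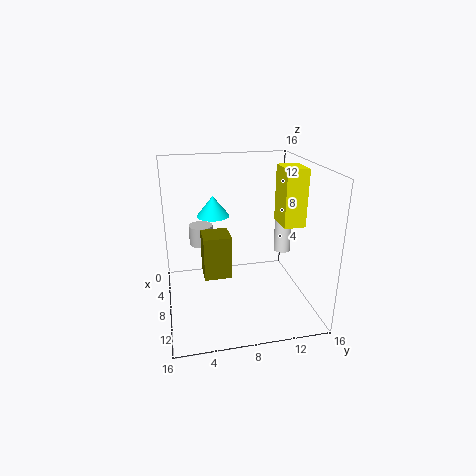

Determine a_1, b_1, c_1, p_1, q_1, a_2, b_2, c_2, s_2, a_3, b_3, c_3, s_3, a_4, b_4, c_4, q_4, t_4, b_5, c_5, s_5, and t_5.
a_1 = 5.5; b_1 = 13; c_1 = 9; p_1 = 3.5; q_1 = 2.5; a_2 = 2; b_2 = 4.5; c_2 = 5; s_2 = 1.5; a_3 = 3; b_3 = 6; c_3 = 9; s_3 = 2; a_4 = 12; b_4 = 3.5; c_4 = 7; q_4 = 2.5; t_4 = 4; b_5 = 14; c_5 = 5; s_5 = 1; t_5 = 7.5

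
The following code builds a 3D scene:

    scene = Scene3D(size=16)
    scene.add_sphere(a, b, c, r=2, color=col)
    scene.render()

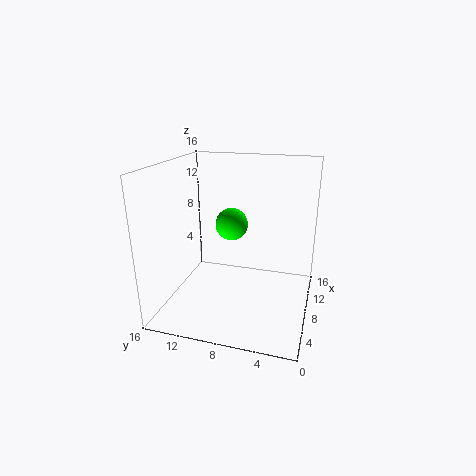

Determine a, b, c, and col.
a = 12
b = 10
c = 8
col = 'lime'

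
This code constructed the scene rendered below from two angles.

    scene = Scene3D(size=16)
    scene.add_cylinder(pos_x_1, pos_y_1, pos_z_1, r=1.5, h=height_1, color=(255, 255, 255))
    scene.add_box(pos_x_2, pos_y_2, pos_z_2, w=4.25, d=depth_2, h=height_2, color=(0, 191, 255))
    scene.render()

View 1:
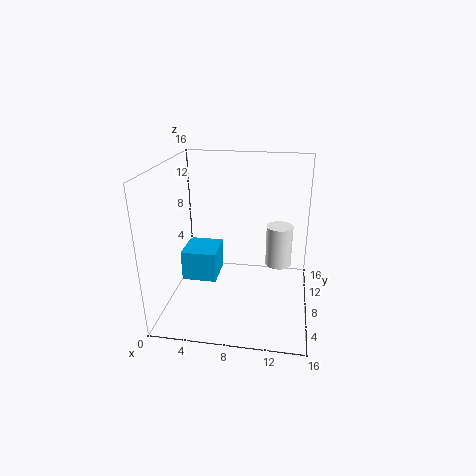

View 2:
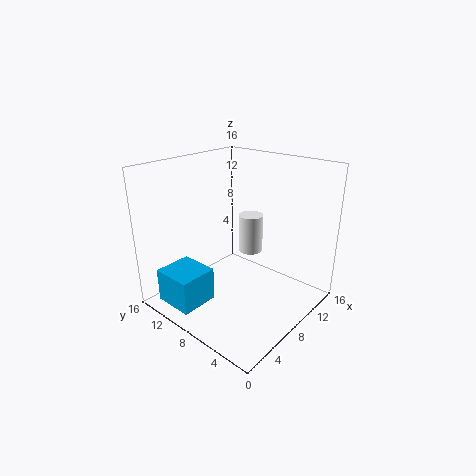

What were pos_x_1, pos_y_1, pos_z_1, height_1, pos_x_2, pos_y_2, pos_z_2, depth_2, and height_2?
pos_x_1 = 12.5; pos_y_1 = 9.75; pos_z_1 = 4.25; height_1 = 4.75; pos_x_2 = 0.75; pos_y_2 = 9; pos_z_2 = 1.25; depth_2 = 4.5; height_2 = 3.75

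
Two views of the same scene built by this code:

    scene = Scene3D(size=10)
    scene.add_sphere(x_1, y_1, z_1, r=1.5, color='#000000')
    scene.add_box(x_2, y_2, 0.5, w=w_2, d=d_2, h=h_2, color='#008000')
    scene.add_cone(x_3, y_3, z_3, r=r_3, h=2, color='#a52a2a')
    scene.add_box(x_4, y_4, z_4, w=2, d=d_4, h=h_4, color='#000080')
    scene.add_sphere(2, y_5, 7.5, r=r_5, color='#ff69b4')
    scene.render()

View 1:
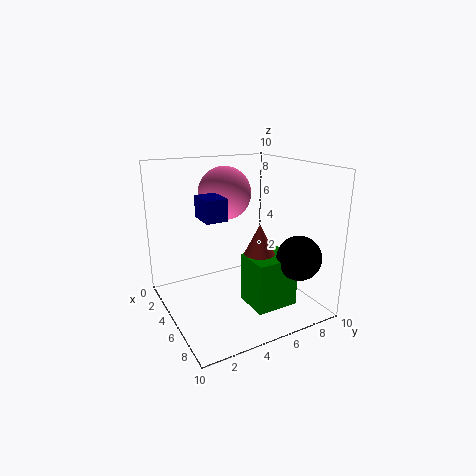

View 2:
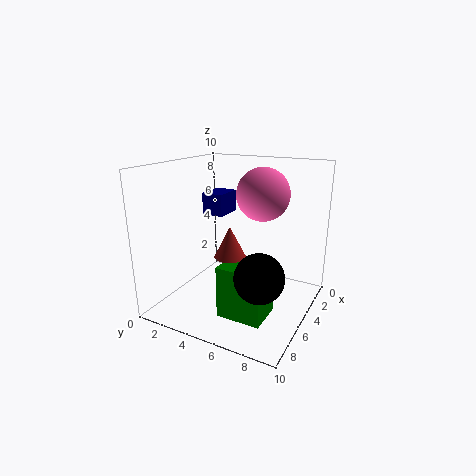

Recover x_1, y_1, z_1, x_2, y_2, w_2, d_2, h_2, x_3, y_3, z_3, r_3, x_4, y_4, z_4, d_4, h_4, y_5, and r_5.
x_1 = 8
y_1 = 8
z_1 = 4
x_2 = 5.5
y_2 = 5
w_2 = 2.5
d_2 = 3
h_2 = 3.5
x_3 = 7
y_3 = 5.5
z_3 = 4.5
r_3 = 1
x_4 = 3.5
y_4 = 2.5
z_4 = 6.5
d_4 = 1.5
h_4 = 1.5
y_5 = 5.5
r_5 = 2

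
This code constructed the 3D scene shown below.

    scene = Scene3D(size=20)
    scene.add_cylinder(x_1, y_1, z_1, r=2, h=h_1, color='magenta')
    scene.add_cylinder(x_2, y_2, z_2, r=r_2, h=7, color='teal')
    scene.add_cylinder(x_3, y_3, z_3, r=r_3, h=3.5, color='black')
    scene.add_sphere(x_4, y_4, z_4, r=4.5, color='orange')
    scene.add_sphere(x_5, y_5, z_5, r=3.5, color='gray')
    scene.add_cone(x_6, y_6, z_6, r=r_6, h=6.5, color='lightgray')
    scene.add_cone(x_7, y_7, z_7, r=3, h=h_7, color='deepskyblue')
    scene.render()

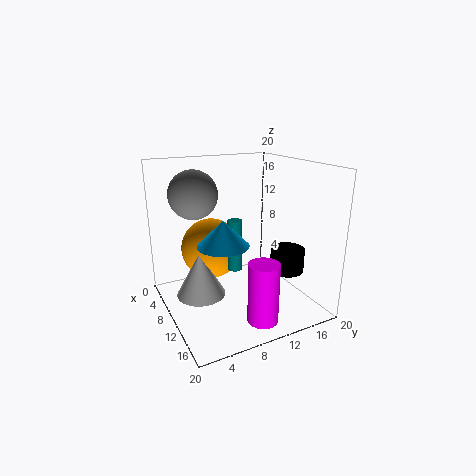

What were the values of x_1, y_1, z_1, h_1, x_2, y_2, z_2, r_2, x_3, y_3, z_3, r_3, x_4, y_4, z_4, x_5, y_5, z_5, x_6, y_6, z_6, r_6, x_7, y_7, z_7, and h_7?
x_1 = 17; y_1 = 10; z_1 = 1; h_1 = 8; x_2 = 11; y_2 = 9; z_2 = 6; r_2 = 1; x_3 = 11.5; y_3 = 17.5; z_3 = 4; r_3 = 2.5; x_4 = 5; y_4 = 8; z_4 = 7; x_5 = 5; y_5 = 5.5; z_5 = 15.5; x_6 = 8; y_6 = 5; z_6 = 1.5; r_6 = 3.5; x_7 = 16; y_7 = 5; z_7 = 12; h_7 = 3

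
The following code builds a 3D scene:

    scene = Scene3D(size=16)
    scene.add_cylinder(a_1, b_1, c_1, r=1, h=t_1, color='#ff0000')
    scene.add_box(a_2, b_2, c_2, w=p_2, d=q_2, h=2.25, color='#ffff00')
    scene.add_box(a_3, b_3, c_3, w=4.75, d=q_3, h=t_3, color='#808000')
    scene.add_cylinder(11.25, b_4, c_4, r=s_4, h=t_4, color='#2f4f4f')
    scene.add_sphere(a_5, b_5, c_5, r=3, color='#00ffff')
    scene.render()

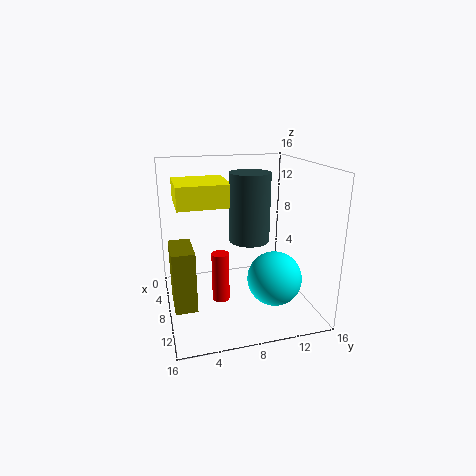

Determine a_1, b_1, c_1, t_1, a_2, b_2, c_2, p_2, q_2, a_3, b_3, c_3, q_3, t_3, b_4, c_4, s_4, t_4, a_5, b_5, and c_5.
a_1 = 7.75; b_1 = 6; c_1 = 0.5; t_1 = 5.75; a_2 = 6.25; b_2 = 1.25; c_2 = 12.5; p_2 = 5.25; q_2 = 5.25; a_3 = 4.75; b_3 = 0.5; c_3 = 0.25; q_3 = 2.5; t_3 = 7; b_4 = 8.25; c_4 = 9; s_4 = 2; t_4 = 6.75; a_5 = 10.5; b_5 = 11.5; c_5 = 3.75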